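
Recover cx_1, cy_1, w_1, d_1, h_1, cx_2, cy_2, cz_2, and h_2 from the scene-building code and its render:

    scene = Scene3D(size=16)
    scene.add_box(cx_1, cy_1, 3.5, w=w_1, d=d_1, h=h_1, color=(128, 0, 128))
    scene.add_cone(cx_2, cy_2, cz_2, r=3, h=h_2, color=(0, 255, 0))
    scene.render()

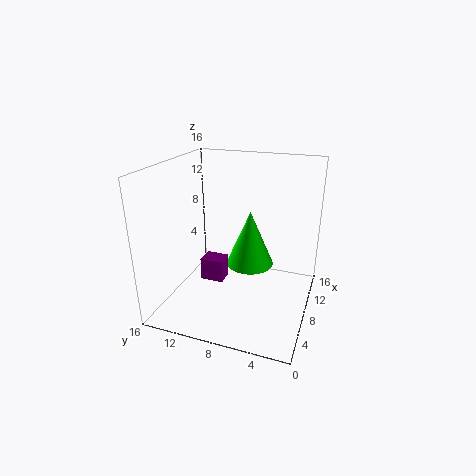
cx_1 = 5.5
cy_1 = 9
w_1 = 2
d_1 = 2.5
h_1 = 2.5
cx_2 = 12.5
cy_2 = 8
cz_2 = 2.5
h_2 = 7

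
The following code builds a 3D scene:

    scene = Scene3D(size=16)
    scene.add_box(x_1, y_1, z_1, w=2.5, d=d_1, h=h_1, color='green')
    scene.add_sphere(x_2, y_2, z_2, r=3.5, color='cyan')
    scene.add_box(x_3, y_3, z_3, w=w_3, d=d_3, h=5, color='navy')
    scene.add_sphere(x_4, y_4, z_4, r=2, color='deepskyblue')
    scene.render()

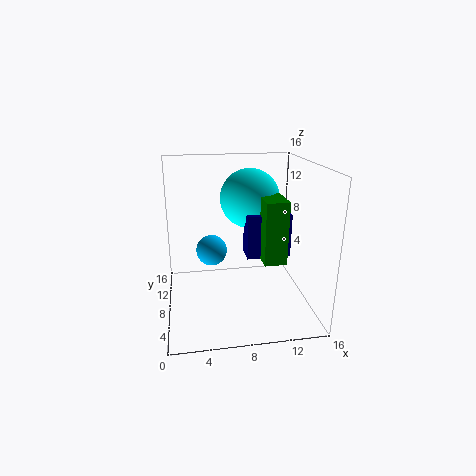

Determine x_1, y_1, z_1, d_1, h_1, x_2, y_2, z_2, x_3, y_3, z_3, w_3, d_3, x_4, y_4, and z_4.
x_1 = 10.5, y_1 = 5.5, z_1 = 5.5, d_1 = 4, h_1 = 7, x_2 = 10, y_2 = 11.5, z_2 = 11.5, x_3 = 9, y_3 = 7.5, z_3 = 5.5, w_3 = 5, d_3 = 2.5, x_4 = 5.5, y_4 = 14, z_4 = 4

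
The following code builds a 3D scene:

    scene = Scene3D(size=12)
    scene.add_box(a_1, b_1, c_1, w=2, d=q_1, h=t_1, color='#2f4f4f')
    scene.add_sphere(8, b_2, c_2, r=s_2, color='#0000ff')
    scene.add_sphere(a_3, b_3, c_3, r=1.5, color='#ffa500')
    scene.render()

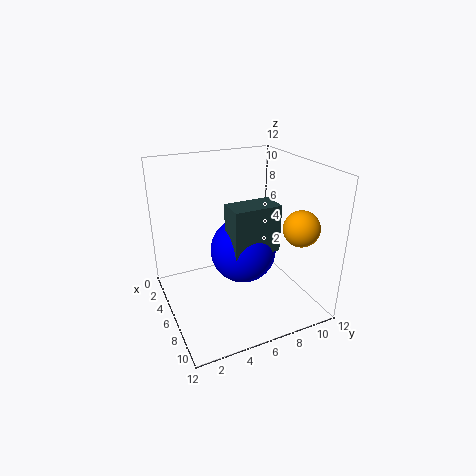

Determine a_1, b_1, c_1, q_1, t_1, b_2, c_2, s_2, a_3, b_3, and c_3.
a_1 = 8
b_1 = 4
c_1 = 6.5
q_1 = 3.5
t_1 = 3.5
b_2 = 5.5
c_2 = 6
s_2 = 2.5
a_3 = 8.5
b_3 = 10.5
c_3 = 7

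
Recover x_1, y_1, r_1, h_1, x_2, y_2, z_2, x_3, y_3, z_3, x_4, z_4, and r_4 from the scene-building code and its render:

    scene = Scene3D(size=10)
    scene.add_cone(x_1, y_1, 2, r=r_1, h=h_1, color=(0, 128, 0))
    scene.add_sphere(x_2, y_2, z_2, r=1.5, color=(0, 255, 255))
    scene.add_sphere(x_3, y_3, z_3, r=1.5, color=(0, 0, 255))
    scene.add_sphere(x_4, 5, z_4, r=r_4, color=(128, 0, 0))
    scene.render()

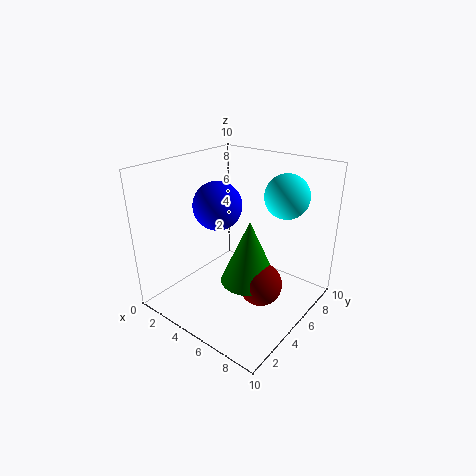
x_1 = 6, y_1 = 5, r_1 = 2, h_1 = 4.5, x_2 = 7.5, y_2 = 7, z_2 = 8, x_3 = 5, y_3 = 3, z_3 = 8, x_4 = 7, z_4 = 2, r_4 = 1.5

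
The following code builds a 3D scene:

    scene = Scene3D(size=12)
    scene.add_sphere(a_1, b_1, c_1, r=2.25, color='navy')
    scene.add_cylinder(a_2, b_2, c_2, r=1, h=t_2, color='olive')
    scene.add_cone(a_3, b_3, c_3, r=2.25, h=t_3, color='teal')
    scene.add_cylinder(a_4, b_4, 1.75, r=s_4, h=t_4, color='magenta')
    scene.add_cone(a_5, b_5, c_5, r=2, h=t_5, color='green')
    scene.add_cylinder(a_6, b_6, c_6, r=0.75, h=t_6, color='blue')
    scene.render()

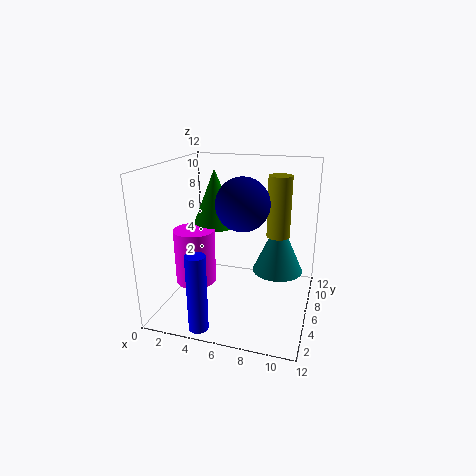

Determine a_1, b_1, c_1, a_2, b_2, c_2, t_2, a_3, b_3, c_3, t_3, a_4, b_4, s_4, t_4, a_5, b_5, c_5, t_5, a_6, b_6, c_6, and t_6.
a_1 = 6.25
b_1 = 6.5
c_1 = 8.75
a_2 = 9
b_2 = 8
c_2 = 5.75
t_2 = 5.25
a_3 = 9
b_3 = 8.5
c_3 = 2.25
t_3 = 5
a_4 = 2.25
b_4 = 5.5
s_4 = 1.75
t_4 = 4.75
a_5 = 3.25
b_5 = 8
c_5 = 6.25
t_5 = 5
a_6 = 4.5
b_6 = 0.75
c_6 = 0.5
t_6 = 6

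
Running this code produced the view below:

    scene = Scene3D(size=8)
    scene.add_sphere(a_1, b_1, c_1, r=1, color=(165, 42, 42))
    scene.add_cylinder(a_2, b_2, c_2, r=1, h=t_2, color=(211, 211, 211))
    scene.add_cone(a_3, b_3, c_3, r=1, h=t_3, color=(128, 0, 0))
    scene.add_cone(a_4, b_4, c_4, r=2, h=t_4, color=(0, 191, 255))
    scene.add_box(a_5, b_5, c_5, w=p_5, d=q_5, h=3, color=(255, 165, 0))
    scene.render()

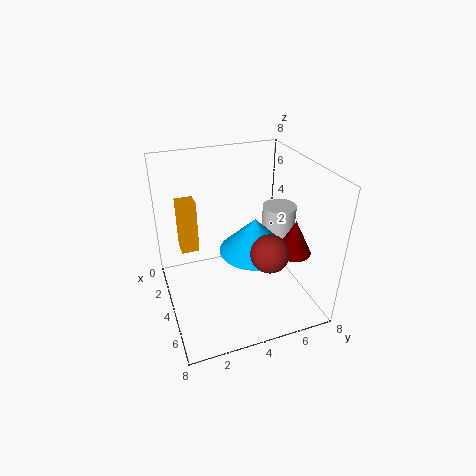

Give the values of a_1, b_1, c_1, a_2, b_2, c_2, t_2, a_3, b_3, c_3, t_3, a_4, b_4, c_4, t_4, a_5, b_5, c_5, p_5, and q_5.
a_1 = 6; b_1 = 5; c_1 = 4; a_2 = 3; b_2 = 7; c_2 = 3; t_2 = 2; a_3 = 5; b_3 = 7; c_3 = 3; t_3 = 2; a_4 = 4; b_4 = 5; c_4 = 3; t_4 = 2; a_5 = 2; b_5 = 1; c_5 = 3; p_5 = 1; q_5 = 1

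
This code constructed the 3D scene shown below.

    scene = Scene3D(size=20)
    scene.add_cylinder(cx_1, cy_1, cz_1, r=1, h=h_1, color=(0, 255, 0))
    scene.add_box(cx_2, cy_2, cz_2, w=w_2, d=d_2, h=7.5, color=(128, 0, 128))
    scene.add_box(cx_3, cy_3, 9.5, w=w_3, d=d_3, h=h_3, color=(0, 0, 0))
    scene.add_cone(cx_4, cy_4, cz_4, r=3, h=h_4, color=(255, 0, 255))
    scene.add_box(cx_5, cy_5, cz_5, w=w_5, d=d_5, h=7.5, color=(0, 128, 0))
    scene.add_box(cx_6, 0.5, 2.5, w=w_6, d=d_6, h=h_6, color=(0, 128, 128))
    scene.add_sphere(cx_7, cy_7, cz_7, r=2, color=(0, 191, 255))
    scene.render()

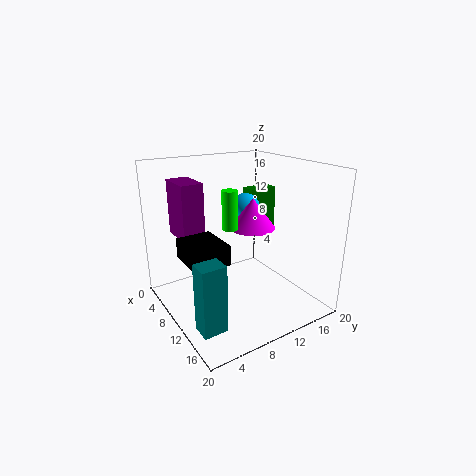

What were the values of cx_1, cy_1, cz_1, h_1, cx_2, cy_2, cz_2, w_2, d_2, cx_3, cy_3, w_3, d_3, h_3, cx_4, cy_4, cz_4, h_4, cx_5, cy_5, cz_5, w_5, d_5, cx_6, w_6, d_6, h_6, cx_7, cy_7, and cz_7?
cx_1 = 12
cy_1 = 7.5
cz_1 = 12.5
h_1 = 5
cx_2 = 4
cy_2 = 2.5
cz_2 = 10.5
w_2 = 5
d_2 = 3
cx_3 = 10
cy_3 = 1
w_3 = 5.5
d_3 = 4.5
h_3 = 2.5
cx_4 = 12
cy_4 = 11
cz_4 = 12
h_4 = 4
cx_5 = 3
cy_5 = 15.5
cz_5 = 7.5
w_5 = 2.5
d_5 = 4.5
cx_6 = 15.5
w_6 = 2.5
d_6 = 3
h_6 = 8.5
cx_7 = 9.5
cy_7 = 11.5
cz_7 = 14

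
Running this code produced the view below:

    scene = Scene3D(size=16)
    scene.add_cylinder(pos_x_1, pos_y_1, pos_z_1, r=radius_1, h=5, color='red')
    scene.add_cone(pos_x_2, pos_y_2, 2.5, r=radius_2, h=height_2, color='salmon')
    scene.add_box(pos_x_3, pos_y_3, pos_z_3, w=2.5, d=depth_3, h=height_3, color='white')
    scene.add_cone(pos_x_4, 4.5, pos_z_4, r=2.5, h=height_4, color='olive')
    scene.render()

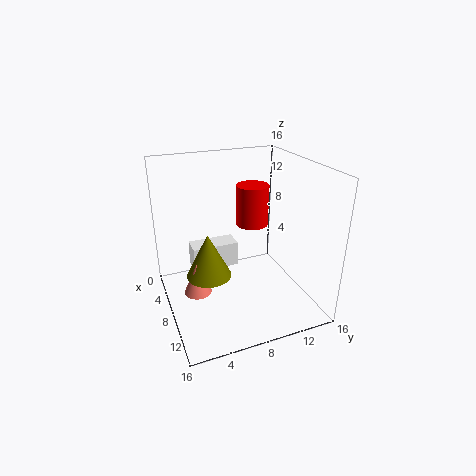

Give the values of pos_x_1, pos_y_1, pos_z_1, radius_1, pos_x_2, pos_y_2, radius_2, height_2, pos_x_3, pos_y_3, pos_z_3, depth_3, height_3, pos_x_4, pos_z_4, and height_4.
pos_x_1 = 4, pos_y_1 = 11.5, pos_z_1 = 7.5, radius_1 = 2, pos_x_2 = 8.5, pos_y_2 = 3, radius_2 = 1.5, height_2 = 3.5, pos_x_3 = 3, pos_y_3 = 3.5, pos_z_3 = 3, depth_3 = 5.5, height_3 = 3, pos_x_4 = 8, pos_z_4 = 4, height_4 = 5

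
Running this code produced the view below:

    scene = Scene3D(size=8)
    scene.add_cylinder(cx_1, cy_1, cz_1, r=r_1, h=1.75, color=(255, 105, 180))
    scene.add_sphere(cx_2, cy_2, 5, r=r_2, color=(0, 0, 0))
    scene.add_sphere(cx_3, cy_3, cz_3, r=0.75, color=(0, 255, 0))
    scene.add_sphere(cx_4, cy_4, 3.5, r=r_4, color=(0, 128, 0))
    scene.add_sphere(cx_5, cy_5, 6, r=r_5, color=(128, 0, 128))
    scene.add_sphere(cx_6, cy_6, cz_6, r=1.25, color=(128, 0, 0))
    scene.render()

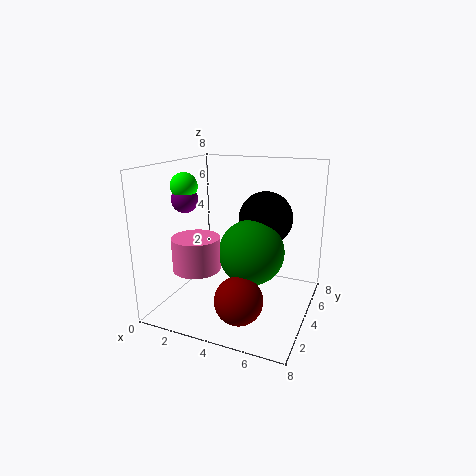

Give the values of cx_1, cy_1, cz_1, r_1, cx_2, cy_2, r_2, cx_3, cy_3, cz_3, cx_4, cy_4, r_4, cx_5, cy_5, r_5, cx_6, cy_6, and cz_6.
cx_1 = 2.5, cy_1 = 2, cz_1 = 2.75, r_1 = 1.25, cx_2 = 5.25, cy_2 = 5, r_2 = 1.5, cx_3 = 1, cy_3 = 3.5, cz_3 = 6.75, cx_4 = 5, cy_4 = 3.5, r_4 = 1.75, cx_5 = 1, cy_5 = 3.5, r_5 = 0.75, cx_6 = 5, cy_6 = 1.75, cz_6 = 1.5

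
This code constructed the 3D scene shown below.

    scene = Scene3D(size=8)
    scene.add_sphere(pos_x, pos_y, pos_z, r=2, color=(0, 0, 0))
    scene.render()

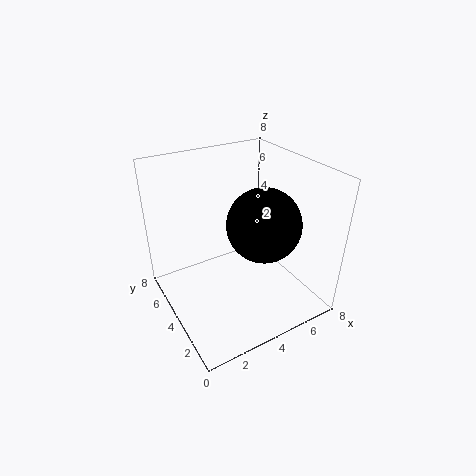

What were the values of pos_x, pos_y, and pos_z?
pos_x = 5, pos_y = 3, pos_z = 5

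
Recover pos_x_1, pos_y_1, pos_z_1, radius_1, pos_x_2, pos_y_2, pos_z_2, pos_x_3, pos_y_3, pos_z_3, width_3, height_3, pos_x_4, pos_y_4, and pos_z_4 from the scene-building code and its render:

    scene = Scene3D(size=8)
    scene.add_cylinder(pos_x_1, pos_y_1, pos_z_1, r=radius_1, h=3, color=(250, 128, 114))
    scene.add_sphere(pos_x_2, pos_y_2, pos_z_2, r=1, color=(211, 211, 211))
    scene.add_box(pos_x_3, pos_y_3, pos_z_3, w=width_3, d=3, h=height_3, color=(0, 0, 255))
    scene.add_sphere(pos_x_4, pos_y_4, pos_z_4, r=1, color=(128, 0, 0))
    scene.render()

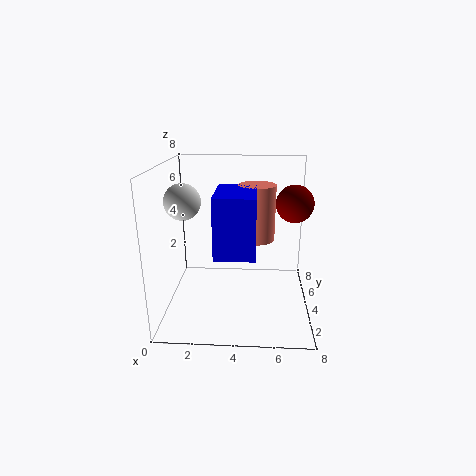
pos_x_1 = 5; pos_y_1 = 4; pos_z_1 = 4; radius_1 = 1; pos_x_2 = 1; pos_y_2 = 4; pos_z_2 = 6; pos_x_3 = 3; pos_y_3 = 1; pos_z_3 = 4; width_3 = 2; height_3 = 3; pos_x_4 = 7; pos_y_4 = 4; pos_z_4 = 6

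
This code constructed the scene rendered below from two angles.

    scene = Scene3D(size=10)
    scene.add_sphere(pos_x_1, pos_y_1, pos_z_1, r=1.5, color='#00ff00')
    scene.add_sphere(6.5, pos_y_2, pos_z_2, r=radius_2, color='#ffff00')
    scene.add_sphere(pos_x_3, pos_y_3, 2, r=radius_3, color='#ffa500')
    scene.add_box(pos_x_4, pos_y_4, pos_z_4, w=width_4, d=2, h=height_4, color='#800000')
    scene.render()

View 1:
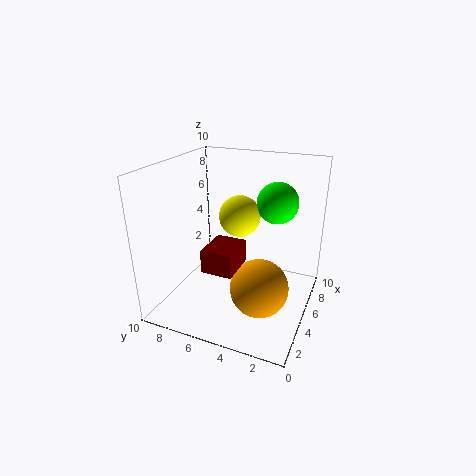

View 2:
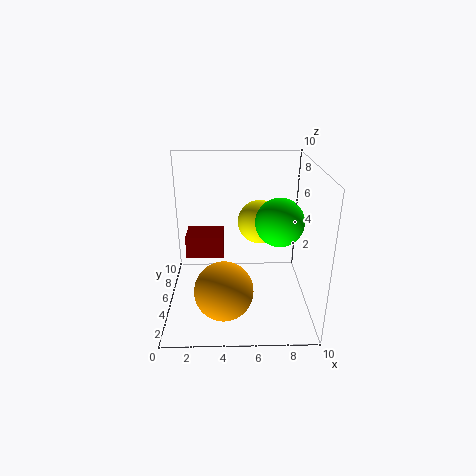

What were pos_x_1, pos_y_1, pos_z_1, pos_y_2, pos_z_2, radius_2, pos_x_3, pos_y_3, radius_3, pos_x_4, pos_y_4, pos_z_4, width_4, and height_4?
pos_x_1 = 7.5
pos_y_1 = 3
pos_z_1 = 7
pos_y_2 = 5.5
pos_z_2 = 6
radius_2 = 1.5
pos_x_3 = 4
pos_y_3 = 3
radius_3 = 2
pos_x_4 = 1.5
pos_y_4 = 4
pos_z_4 = 4
width_4 = 2.5
height_4 = 1.5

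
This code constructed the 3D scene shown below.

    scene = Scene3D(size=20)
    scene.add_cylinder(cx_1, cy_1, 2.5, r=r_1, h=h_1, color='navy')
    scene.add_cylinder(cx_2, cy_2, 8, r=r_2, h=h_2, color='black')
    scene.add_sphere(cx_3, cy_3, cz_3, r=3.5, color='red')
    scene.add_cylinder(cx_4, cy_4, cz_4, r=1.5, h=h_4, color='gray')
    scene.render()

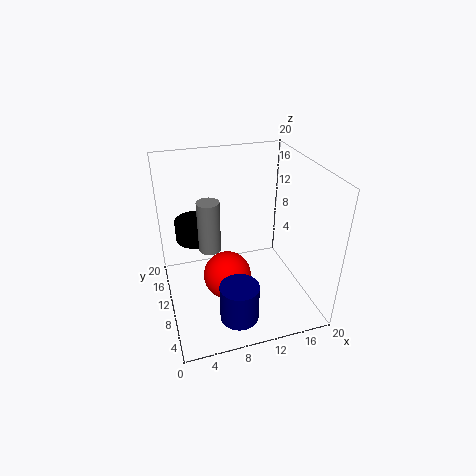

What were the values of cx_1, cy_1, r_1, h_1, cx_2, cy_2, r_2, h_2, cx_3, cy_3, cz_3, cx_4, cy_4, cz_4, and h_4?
cx_1 = 8, cy_1 = 3, r_1 = 2.5, h_1 = 5, cx_2 = 5, cy_2 = 15, r_2 = 3, h_2 = 3, cx_3 = 8.5, cy_3 = 10.5, cz_3 = 3.5, cx_4 = 6, cy_4 = 10, cz_4 = 9, h_4 = 7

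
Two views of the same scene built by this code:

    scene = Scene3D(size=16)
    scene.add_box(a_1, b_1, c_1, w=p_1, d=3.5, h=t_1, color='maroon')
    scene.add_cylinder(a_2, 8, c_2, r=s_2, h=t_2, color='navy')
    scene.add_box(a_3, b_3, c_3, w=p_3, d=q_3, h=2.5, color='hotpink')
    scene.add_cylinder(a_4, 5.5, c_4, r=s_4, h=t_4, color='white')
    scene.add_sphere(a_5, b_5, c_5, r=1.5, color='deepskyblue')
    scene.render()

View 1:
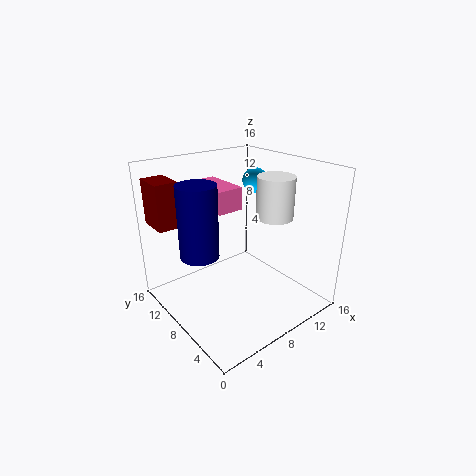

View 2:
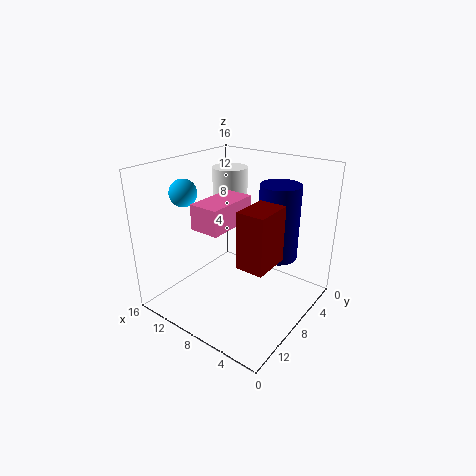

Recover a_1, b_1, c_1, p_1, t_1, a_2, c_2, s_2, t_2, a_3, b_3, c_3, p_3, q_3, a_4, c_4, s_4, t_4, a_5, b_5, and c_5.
a_1 = 0.5, b_1 = 11.5, c_1 = 9.5, p_1 = 2.5, t_1 = 5, a_2 = 3, c_2 = 7.5, s_2 = 2, t_2 = 7.5, a_3 = 6, b_3 = 8.5, c_3 = 11, p_3 = 3, q_3 = 5.5, a_4 = 11, c_4 = 10.5, s_4 = 2, t_4 = 4.5, a_5 = 13, b_5 = 11, c_5 = 13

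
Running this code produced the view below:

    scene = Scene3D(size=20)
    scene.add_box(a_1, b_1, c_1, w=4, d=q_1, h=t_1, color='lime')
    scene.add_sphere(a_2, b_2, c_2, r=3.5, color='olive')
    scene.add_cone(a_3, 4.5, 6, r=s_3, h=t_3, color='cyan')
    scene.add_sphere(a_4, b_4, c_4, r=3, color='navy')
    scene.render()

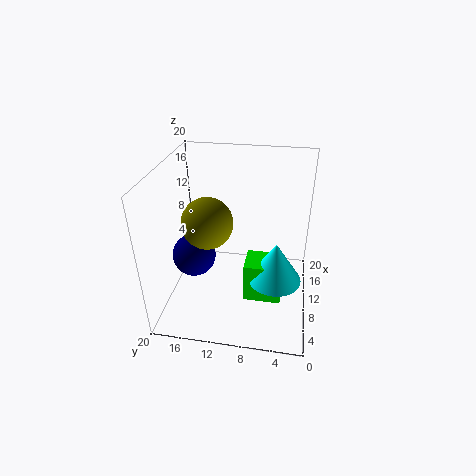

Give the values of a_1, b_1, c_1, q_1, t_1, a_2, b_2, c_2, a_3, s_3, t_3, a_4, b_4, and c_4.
a_1 = 5.5; b_1 = 3.5; c_1 = 3; q_1 = 5; t_1 = 5.5; a_2 = 9; b_2 = 14; c_2 = 12.5; a_3 = 7; s_3 = 3.5; t_3 = 5.5; a_4 = 8.5; b_4 = 16; c_4 = 7.5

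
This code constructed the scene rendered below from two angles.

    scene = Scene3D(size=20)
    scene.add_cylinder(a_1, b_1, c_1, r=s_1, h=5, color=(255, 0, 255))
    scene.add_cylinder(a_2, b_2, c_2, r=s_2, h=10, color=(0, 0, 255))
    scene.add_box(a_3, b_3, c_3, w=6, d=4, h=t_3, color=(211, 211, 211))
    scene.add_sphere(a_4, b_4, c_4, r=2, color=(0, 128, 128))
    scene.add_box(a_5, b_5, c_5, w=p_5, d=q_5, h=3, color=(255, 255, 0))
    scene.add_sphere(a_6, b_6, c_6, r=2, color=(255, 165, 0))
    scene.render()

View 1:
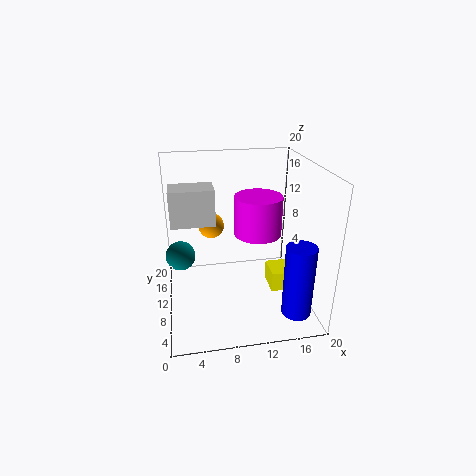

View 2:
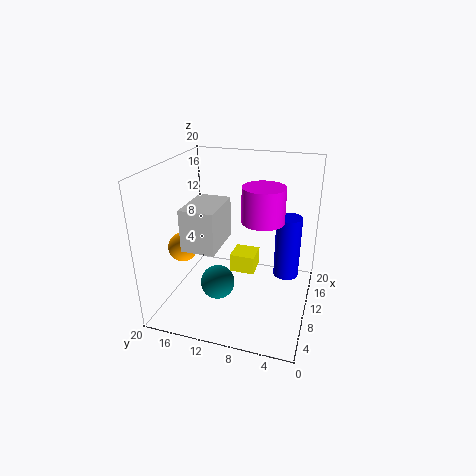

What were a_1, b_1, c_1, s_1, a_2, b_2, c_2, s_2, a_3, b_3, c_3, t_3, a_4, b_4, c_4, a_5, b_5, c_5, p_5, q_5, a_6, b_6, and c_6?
a_1 = 12, b_1 = 7, c_1 = 12, s_1 = 3, a_2 = 17, b_2 = 4, c_2 = 1, s_2 = 2, a_3 = 1, b_3 = 10, c_3 = 12, t_3 = 5, a_4 = 2, b_4 = 10, c_4 = 8, a_5 = 15, b_5 = 9, c_5 = 1, p_5 = 4, q_5 = 4, a_6 = 7, b_6 = 17, c_6 = 9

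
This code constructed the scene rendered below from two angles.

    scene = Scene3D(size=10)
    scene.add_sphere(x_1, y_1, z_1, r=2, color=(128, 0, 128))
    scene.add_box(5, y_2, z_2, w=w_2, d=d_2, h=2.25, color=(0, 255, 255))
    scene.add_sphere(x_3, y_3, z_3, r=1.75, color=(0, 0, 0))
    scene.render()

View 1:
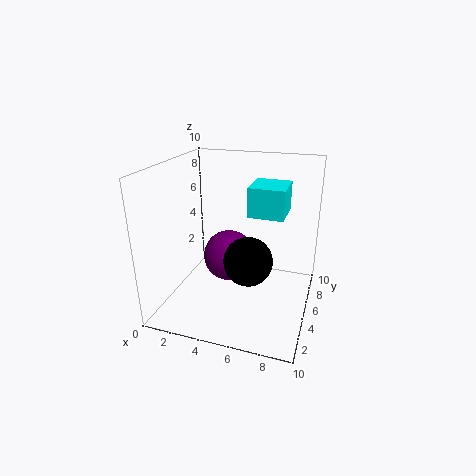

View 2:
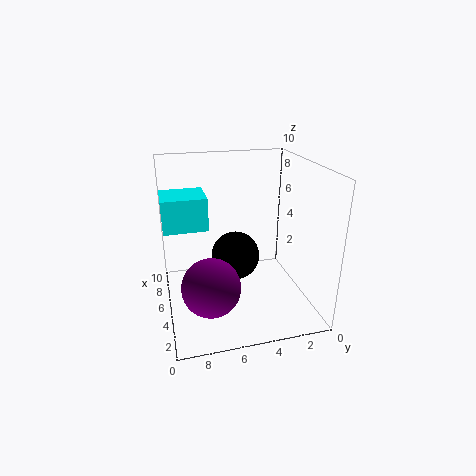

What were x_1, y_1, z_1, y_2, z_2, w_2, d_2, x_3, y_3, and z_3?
x_1 = 3.5, y_1 = 7.25, z_1 = 2.25, y_2 = 7, z_2 = 5.75, w_2 = 2.75, d_2 = 3, x_3 = 5.75, y_3 = 5, z_3 = 3.25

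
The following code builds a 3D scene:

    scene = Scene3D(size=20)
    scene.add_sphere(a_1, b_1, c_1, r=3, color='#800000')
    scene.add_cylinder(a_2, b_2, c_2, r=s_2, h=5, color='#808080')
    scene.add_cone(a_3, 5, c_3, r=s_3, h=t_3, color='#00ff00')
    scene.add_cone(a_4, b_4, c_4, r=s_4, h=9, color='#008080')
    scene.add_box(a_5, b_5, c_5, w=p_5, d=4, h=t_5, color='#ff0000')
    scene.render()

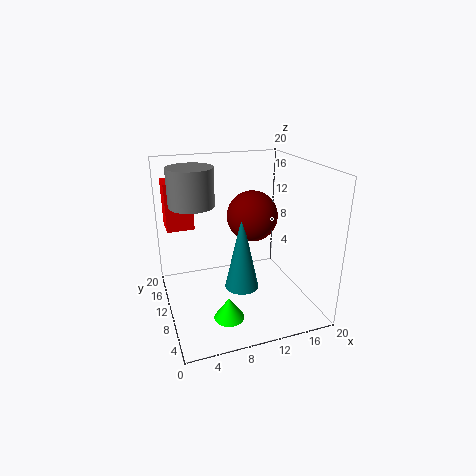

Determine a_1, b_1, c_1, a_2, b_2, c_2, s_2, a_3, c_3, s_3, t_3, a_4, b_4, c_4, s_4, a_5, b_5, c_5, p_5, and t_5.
a_1 = 10; b_1 = 5; c_1 = 15; a_2 = 4; b_2 = 11; c_2 = 15; s_2 = 3; a_3 = 7; c_3 = 1; s_3 = 2; t_3 = 3; a_4 = 8; b_4 = 3; c_4 = 7; s_4 = 2; a_5 = 1; b_5 = 15; c_5 = 10; p_5 = 4; t_5 = 7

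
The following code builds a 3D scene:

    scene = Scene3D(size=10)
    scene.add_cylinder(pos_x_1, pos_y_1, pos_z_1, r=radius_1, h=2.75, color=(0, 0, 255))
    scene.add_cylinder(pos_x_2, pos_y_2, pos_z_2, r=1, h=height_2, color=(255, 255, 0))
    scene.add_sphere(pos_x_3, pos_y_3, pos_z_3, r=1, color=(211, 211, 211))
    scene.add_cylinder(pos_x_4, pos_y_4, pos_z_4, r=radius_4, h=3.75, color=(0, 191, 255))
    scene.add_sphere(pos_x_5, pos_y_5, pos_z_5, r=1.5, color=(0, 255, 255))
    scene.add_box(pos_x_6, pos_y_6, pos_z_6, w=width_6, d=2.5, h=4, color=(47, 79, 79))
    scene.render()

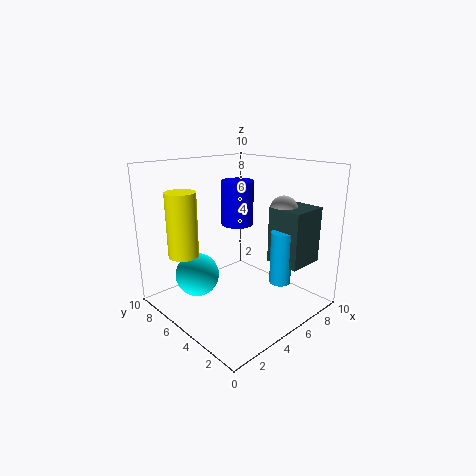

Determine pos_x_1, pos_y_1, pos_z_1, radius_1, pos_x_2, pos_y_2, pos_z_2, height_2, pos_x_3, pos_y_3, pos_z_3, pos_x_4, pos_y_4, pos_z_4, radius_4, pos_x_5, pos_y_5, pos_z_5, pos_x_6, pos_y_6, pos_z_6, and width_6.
pos_x_1 = 4, pos_y_1 = 4, pos_z_1 = 6.5, radius_1 = 1, pos_x_2 = 1.5, pos_y_2 = 6.5, pos_z_2 = 4.25, height_2 = 4.25, pos_x_3 = 8, pos_y_3 = 3.5, pos_z_3 = 6.75, pos_x_4 = 7, pos_y_4 = 2.75, pos_z_4 = 1.75, radius_4 = 0.75, pos_x_5 = 2.5, pos_y_5 = 6.5, pos_z_5 = 2.5, pos_x_6 = 7, pos_y_6 = 1.5, pos_z_6 = 3, width_6 = 2.75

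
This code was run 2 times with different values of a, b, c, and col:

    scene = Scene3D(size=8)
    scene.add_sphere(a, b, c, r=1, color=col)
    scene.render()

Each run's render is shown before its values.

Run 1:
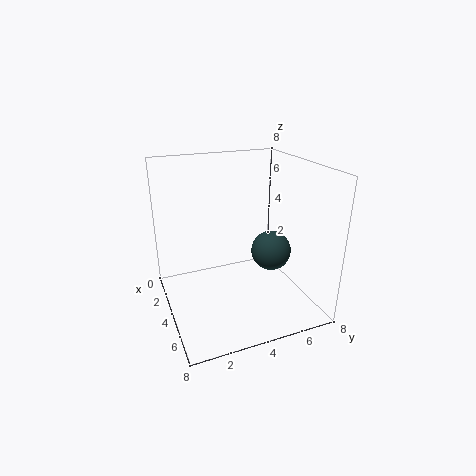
a = 6
b = 5
c = 4
col = 'darkslategray'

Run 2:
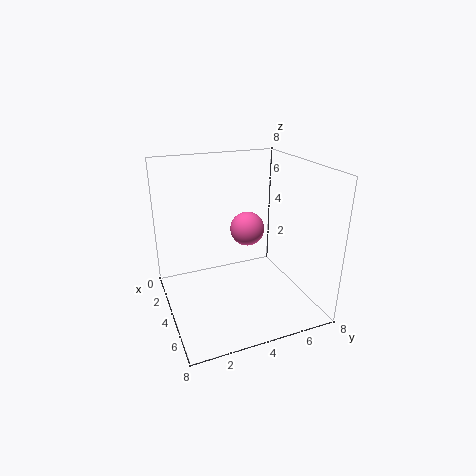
a = 3
b = 5
c = 4
col = 'hotpink'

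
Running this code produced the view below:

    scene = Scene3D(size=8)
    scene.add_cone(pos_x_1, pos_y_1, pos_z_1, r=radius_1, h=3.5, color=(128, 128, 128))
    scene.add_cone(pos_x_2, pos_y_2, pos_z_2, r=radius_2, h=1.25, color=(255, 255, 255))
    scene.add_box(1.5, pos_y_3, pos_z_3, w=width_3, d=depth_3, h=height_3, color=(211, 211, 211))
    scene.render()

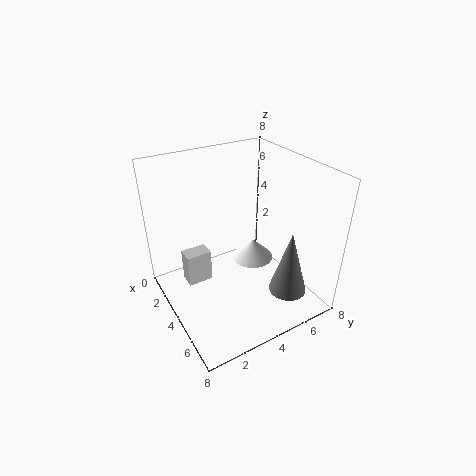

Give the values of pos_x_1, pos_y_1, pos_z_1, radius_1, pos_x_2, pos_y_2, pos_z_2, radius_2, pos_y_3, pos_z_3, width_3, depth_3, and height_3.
pos_x_1 = 6.75; pos_y_1 = 5.5; pos_z_1 = 1.75; radius_1 = 1; pos_x_2 = 3.25; pos_y_2 = 5.5; pos_z_2 = 1.75; radius_2 = 1.25; pos_y_3 = 1.5; pos_z_3 = 0.5; width_3 = 1; depth_3 = 1.5; height_3 = 2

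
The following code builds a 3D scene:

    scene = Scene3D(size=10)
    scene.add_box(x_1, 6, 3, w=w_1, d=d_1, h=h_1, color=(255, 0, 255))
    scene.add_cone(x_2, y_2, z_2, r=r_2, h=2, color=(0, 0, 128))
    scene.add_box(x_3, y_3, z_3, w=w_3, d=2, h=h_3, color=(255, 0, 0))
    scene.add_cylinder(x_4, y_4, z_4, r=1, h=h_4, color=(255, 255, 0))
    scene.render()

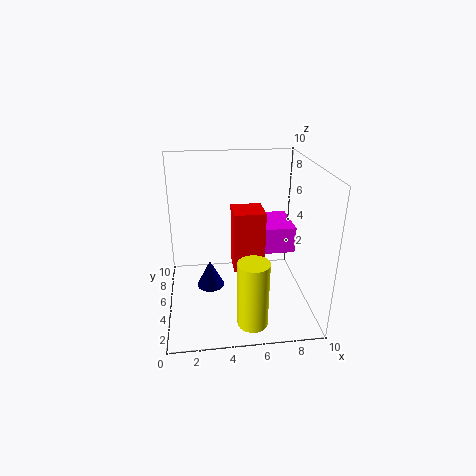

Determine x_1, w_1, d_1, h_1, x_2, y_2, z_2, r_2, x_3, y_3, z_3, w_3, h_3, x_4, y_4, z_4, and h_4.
x_1 = 6; w_1 = 3.5; d_1 = 3.5; h_1 = 2; x_2 = 3; y_2 = 5.5; z_2 = 1; r_2 = 1; x_3 = 4.5; y_3 = 3; z_3 = 3.5; w_3 = 2; h_3 = 4; x_4 = 5.5; y_4 = 1.5; z_4 = 0.5; h_4 = 4.5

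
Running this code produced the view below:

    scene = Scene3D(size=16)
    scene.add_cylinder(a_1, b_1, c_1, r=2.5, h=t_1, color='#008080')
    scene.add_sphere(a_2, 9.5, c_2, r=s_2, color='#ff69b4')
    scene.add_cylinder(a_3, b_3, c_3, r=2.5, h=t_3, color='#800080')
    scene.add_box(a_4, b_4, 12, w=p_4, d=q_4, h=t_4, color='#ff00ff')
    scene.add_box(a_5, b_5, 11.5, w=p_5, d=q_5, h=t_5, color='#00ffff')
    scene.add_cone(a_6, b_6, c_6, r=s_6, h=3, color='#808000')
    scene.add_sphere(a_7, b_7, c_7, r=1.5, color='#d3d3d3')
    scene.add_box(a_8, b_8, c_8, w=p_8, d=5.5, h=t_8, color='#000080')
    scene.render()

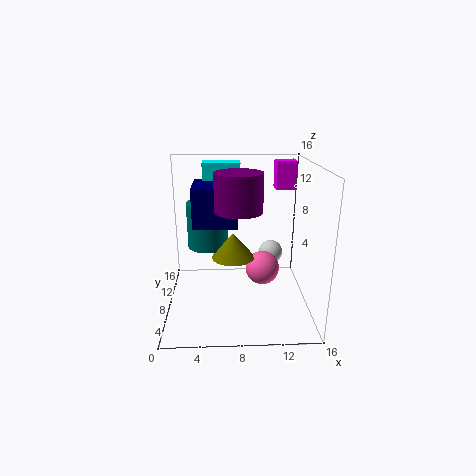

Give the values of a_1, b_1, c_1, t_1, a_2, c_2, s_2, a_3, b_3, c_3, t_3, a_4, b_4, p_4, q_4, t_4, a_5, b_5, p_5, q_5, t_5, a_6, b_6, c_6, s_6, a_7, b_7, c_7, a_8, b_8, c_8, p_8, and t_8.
a_1 = 4.5; b_1 = 12; c_1 = 5.5; t_1 = 5.5; a_2 = 11; c_2 = 3.5; s_2 = 2; a_3 = 8; b_3 = 6.5; c_3 = 11.5; t_3 = 4; a_4 = 13; b_4 = 13.5; p_4 = 2.5; q_4 = 2.5; t_4 = 3.5; a_5 = 4; b_5 = 12.5; p_5 = 4.5; q_5 = 2.5; t_5 = 4; a_6 = 7.5; b_6 = 9.5; c_6 = 5; s_6 = 2.5; a_7 = 12.5; b_7 = 13; c_7 = 4; a_8 = 3; b_8 = 8; c_8 = 9; p_8 = 5; t_8 = 4.5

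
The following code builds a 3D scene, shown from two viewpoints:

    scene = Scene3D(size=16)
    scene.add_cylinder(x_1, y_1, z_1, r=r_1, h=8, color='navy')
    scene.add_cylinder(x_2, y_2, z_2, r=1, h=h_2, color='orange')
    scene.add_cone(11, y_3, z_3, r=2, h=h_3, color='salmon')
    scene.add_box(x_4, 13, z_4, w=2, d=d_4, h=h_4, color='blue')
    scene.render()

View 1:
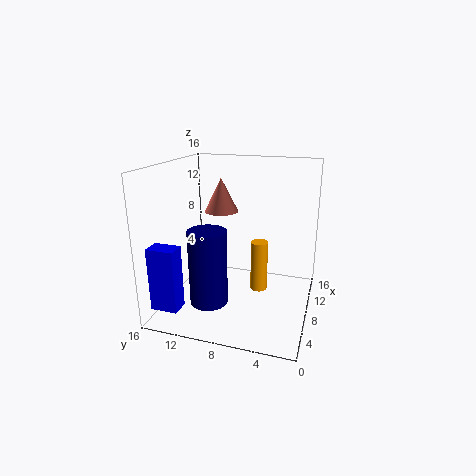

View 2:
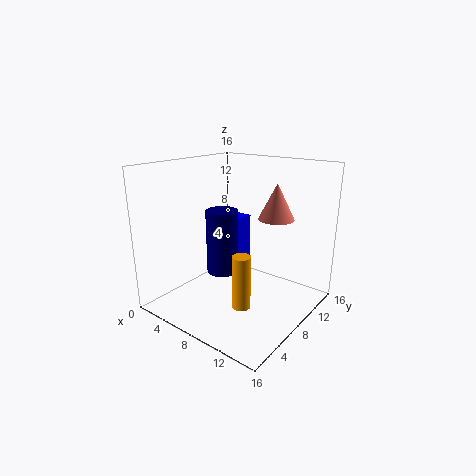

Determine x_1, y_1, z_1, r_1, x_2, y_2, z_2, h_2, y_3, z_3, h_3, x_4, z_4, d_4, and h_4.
x_1 = 4; y_1 = 10; z_1 = 2; r_1 = 2; x_2 = 10; y_2 = 6; z_2 = 1; h_2 = 6; y_3 = 11; z_3 = 10; h_3 = 4; x_4 = 2; z_4 = 1; d_4 = 3; h_4 = 7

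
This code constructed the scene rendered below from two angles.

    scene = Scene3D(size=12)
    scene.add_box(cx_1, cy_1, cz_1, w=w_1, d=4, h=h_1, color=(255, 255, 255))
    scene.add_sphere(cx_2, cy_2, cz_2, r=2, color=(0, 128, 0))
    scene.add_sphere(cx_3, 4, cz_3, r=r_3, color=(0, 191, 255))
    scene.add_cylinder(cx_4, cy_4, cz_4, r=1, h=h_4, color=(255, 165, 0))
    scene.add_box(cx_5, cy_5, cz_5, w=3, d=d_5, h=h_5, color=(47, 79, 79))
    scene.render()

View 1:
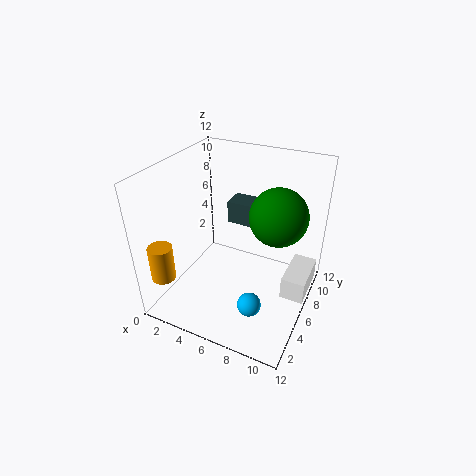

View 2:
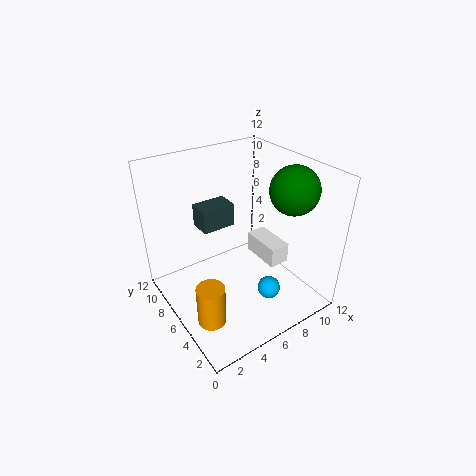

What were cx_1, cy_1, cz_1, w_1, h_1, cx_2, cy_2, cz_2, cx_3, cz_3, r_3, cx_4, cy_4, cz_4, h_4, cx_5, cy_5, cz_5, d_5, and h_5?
cx_1 = 10, cy_1 = 6, cz_1 = 1, w_1 = 2, h_1 = 2, cx_2 = 10, cy_2 = 4, cz_2 = 10, cx_3 = 8, cz_3 = 1, r_3 = 1, cx_4 = 1, cy_4 = 2, cz_4 = 3, h_4 = 3, cx_5 = 4, cy_5 = 8, cz_5 = 6, d_5 = 2, h_5 = 2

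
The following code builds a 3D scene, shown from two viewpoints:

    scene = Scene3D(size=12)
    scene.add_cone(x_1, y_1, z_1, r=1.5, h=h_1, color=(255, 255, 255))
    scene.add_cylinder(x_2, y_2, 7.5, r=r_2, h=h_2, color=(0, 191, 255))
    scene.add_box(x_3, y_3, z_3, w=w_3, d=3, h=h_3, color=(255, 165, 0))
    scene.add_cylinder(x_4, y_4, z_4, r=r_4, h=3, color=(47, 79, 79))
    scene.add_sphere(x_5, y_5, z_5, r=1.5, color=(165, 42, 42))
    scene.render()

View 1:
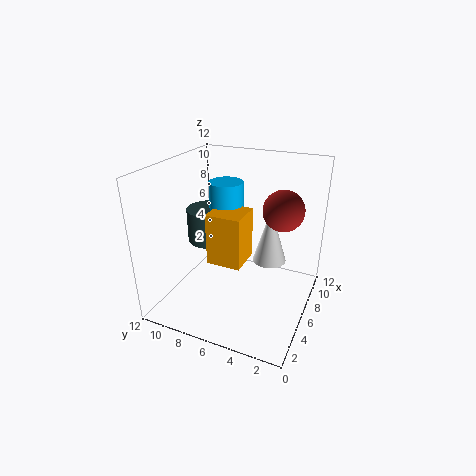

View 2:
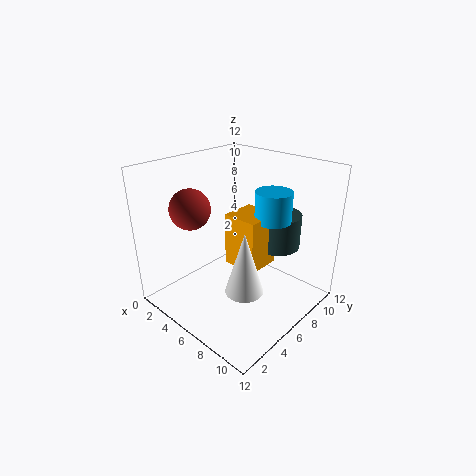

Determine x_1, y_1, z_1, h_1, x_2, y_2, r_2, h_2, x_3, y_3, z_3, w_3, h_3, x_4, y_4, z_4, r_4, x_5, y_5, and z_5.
x_1 = 8.5
y_1 = 4
z_1 = 3
h_1 = 5
x_2 = 8
y_2 = 8
r_2 = 1.5
h_2 = 2.5
x_3 = 5
y_3 = 5.5
z_3 = 3.5
w_3 = 3
h_3 = 4.5
x_4 = 7.5
y_4 = 9.5
z_4 = 4.5
r_4 = 2
x_5 = 5
y_5 = 2
z_5 = 9.5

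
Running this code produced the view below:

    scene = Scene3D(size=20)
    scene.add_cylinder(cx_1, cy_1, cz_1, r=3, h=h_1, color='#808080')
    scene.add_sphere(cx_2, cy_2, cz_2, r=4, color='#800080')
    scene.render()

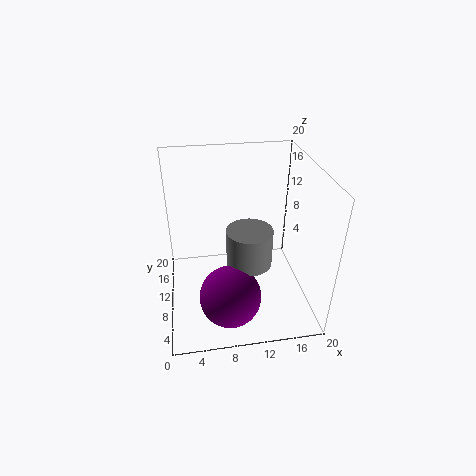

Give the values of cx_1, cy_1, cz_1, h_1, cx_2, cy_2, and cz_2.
cx_1 = 11
cy_1 = 7
cz_1 = 8
h_1 = 5
cx_2 = 8
cy_2 = 4
cz_2 = 5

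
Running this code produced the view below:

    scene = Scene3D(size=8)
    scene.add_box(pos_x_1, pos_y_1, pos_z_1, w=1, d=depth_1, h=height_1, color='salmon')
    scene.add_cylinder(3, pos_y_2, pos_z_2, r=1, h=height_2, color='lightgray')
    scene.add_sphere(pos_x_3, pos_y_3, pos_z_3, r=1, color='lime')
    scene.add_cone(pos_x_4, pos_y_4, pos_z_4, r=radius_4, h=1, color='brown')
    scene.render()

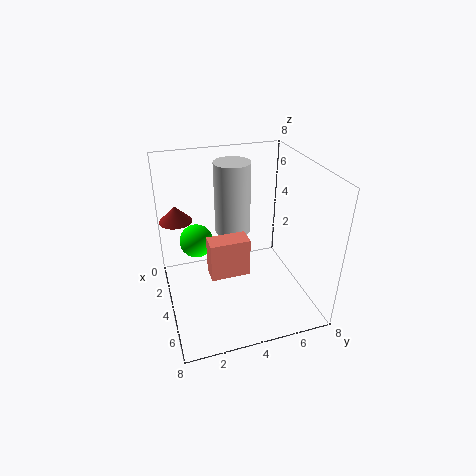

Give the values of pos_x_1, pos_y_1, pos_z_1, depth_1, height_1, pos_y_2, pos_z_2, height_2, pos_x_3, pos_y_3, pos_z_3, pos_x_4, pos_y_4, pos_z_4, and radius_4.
pos_x_1 = 5
pos_y_1 = 2
pos_z_1 = 3
depth_1 = 2
height_1 = 2
pos_y_2 = 4
pos_z_2 = 4
height_2 = 4
pos_x_3 = 2
pos_y_3 = 2
pos_z_3 = 3
pos_x_4 = 1
pos_y_4 = 1
pos_z_4 = 4
radius_4 = 1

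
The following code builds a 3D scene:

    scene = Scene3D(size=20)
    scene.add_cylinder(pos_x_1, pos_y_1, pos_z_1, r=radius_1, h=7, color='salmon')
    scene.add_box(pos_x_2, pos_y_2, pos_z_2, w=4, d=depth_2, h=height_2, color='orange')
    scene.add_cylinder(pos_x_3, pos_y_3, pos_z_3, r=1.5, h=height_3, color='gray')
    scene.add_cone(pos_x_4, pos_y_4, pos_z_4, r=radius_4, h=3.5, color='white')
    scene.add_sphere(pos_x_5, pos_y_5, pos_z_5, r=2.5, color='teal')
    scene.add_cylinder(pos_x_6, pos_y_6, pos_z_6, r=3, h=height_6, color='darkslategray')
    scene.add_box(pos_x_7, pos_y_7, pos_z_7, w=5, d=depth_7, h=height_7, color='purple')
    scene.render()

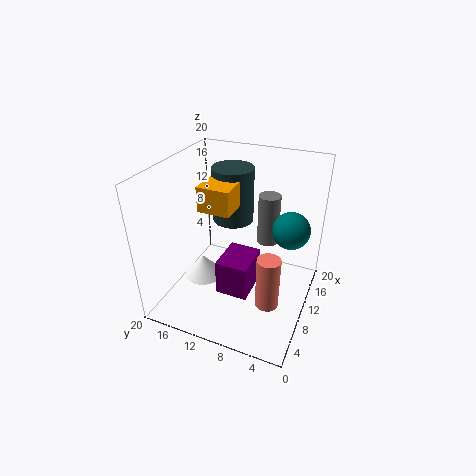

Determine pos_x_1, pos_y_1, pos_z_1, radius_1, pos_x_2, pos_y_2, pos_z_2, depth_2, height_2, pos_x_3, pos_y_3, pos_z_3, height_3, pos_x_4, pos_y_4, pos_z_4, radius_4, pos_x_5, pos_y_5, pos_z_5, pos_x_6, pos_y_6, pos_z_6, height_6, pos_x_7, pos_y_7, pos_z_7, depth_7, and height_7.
pos_x_1 = 5.5; pos_y_1 = 4; pos_z_1 = 4; radius_1 = 1.5; pos_x_2 = 8; pos_y_2 = 10.5; pos_z_2 = 14; depth_2 = 4.5; height_2 = 3.5; pos_x_3 = 12.5; pos_y_3 = 6.5; pos_z_3 = 9; height_3 = 7; pos_x_4 = 11; pos_y_4 = 16.5; pos_z_4 = 1; radius_4 = 3; pos_x_5 = 11.5; pos_y_5 = 3; pos_z_5 = 12; pos_x_6 = 14; pos_y_6 = 12.5; pos_z_6 = 10.5; height_6 = 8; pos_x_7 = 3; pos_y_7 = 6; pos_z_7 = 6; depth_7 = 4; height_7 = 4.5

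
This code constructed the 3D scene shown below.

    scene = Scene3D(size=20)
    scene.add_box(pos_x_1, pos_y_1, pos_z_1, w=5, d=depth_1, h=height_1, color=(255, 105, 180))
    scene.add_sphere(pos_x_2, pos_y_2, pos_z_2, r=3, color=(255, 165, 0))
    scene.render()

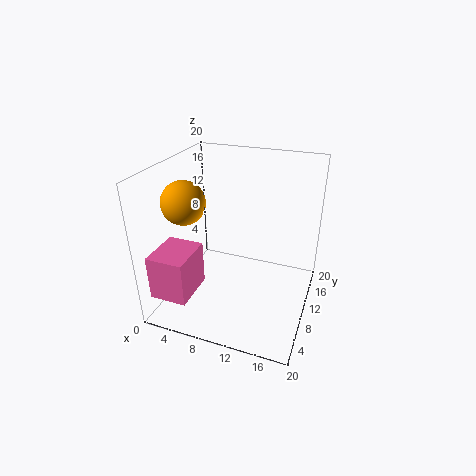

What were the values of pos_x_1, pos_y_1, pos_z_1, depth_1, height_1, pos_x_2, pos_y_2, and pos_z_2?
pos_x_1 = 1; pos_y_1 = 1; pos_z_1 = 4; depth_1 = 6; height_1 = 6; pos_x_2 = 3; pos_y_2 = 8; pos_z_2 = 15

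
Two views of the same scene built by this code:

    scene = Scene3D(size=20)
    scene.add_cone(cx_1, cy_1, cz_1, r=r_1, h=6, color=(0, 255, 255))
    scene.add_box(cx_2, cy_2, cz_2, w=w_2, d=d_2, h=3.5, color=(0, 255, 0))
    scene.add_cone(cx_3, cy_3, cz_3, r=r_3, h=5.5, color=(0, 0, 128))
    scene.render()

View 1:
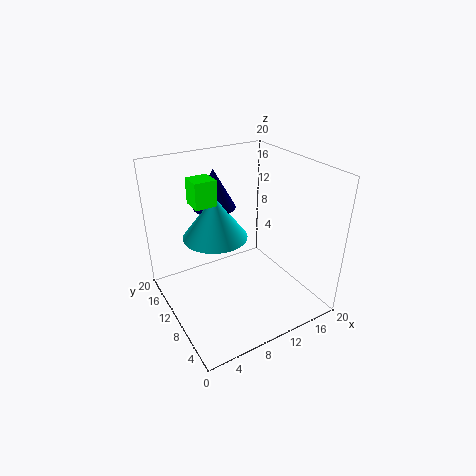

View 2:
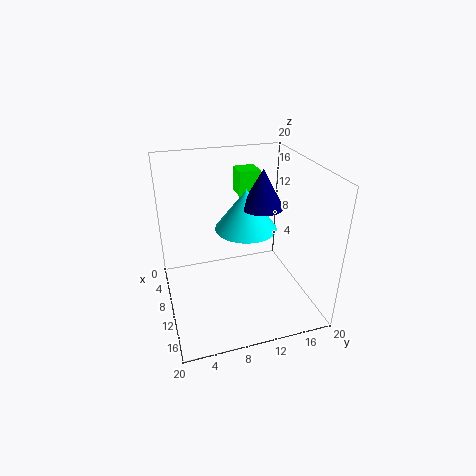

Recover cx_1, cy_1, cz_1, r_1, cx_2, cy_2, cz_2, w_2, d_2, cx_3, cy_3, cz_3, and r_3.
cx_1 = 7.5, cy_1 = 12, cz_1 = 10, r_1 = 4.5, cx_2 = 4.5, cy_2 = 11, cz_2 = 15, w_2 = 3, d_2 = 3, cx_3 = 8.5, cy_3 = 14, cz_3 = 13.5, r_3 = 3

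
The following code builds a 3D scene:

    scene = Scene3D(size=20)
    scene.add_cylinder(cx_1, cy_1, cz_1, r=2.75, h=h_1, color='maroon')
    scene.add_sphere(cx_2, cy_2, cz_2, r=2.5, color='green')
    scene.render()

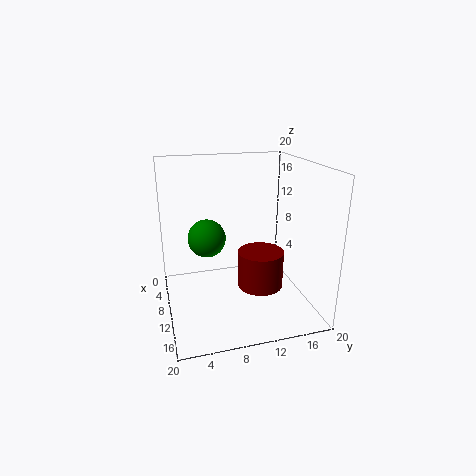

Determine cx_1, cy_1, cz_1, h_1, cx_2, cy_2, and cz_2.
cx_1 = 16.5, cy_1 = 11, cz_1 = 6.25, h_1 = 4.5, cx_2 = 10.75, cy_2 = 5.5, cz_2 = 10.75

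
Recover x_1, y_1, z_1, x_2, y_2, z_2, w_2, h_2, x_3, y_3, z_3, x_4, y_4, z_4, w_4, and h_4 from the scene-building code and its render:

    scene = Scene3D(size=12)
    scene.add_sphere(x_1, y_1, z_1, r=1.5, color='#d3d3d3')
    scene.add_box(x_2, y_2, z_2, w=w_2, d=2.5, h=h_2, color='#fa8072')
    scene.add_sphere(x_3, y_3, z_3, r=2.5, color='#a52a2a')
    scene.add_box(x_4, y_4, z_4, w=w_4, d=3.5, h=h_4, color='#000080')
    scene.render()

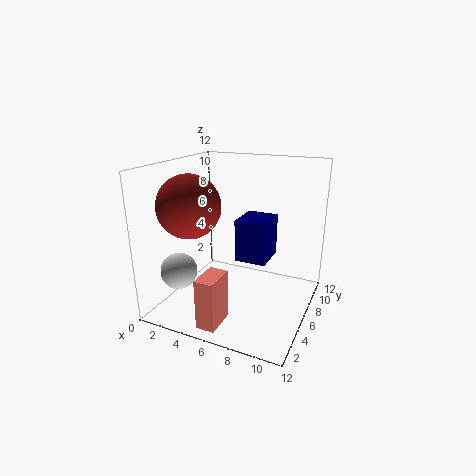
x_1 = 2; y_1 = 3; z_1 = 3.5; x_2 = 5; y_2 = 0.5; z_2 = 0.5; w_2 = 1.5; h_2 = 4; x_3 = 3; y_3 = 3.5; z_3 = 9; x_4 = 4.5; y_4 = 8.5; z_4 = 2.5; w_4 = 3; h_4 = 4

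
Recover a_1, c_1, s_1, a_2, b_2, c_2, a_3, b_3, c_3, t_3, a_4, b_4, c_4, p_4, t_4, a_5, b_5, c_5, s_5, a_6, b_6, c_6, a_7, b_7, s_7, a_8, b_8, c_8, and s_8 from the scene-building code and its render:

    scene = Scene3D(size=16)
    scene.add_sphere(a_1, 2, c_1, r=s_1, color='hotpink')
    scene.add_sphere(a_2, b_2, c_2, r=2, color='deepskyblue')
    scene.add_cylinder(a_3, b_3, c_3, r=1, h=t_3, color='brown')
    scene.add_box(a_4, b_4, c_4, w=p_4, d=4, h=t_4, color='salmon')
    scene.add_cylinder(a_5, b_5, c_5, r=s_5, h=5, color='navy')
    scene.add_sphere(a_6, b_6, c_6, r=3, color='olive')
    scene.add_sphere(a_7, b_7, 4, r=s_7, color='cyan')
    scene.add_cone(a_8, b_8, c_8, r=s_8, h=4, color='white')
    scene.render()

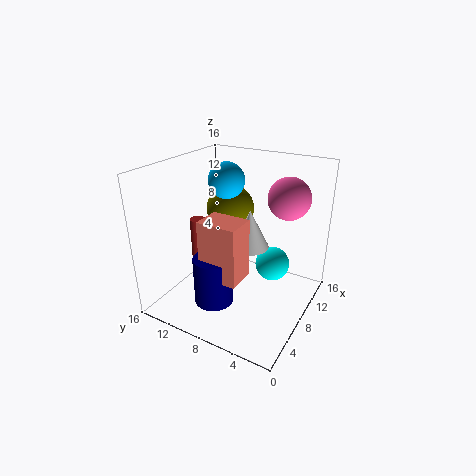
a_1 = 7
c_1 = 14
s_1 = 2
a_2 = 9
b_2 = 10
c_2 = 14
a_3 = 10
b_3 = 15
c_3 = 3
t_3 = 5
a_4 = 2
b_4 = 5
c_4 = 6
p_4 = 3
t_4 = 6
a_5 = 3
b_5 = 8
c_5 = 3
s_5 = 2
a_6 = 13
b_6 = 12
c_6 = 9
a_7 = 11
b_7 = 5
s_7 = 2
a_8 = 7
b_8 = 6
c_8 = 8
s_8 = 2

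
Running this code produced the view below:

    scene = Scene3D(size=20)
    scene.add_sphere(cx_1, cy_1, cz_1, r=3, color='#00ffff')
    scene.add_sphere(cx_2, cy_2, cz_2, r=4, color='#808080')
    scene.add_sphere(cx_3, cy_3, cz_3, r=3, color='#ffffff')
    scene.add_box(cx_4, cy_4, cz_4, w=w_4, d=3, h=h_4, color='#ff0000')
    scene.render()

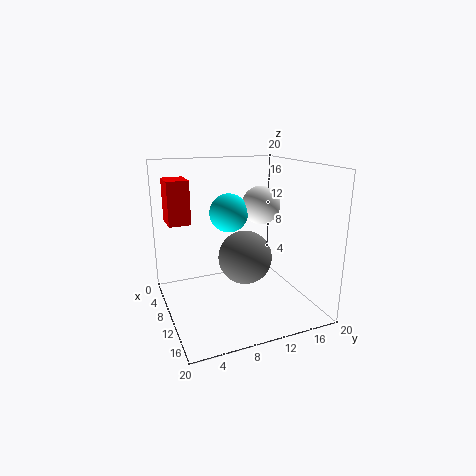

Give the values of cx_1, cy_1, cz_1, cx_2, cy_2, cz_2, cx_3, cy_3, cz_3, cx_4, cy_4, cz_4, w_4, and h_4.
cx_1 = 4
cy_1 = 11
cz_1 = 12
cx_2 = 8
cy_2 = 12
cz_2 = 6
cx_3 = 5
cy_3 = 16
cz_3 = 13
cx_4 = 4
cy_4 = 1
cz_4 = 12
w_4 = 4
h_4 = 6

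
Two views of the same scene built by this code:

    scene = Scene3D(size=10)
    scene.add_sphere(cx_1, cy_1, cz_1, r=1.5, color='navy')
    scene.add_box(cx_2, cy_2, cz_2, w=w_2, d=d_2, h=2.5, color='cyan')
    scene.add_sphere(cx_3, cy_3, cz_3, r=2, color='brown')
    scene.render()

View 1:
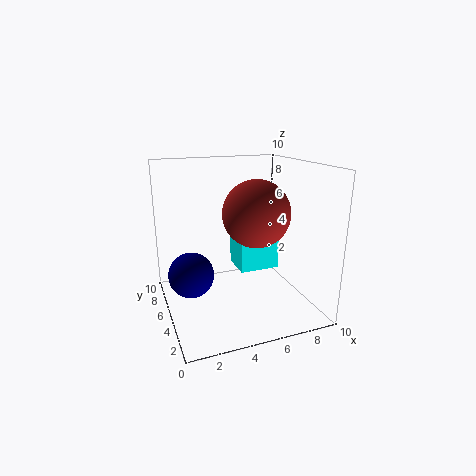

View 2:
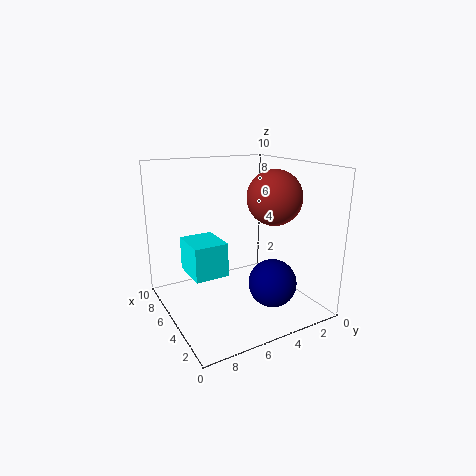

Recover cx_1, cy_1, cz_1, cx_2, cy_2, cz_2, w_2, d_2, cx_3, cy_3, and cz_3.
cx_1 = 1.5
cy_1 = 4.5
cz_1 = 3
cx_2 = 5.5
cy_2 = 5.5
cz_2 = 2
w_2 = 3
d_2 = 2.5
cx_3 = 5
cy_3 = 2
cz_3 = 7.5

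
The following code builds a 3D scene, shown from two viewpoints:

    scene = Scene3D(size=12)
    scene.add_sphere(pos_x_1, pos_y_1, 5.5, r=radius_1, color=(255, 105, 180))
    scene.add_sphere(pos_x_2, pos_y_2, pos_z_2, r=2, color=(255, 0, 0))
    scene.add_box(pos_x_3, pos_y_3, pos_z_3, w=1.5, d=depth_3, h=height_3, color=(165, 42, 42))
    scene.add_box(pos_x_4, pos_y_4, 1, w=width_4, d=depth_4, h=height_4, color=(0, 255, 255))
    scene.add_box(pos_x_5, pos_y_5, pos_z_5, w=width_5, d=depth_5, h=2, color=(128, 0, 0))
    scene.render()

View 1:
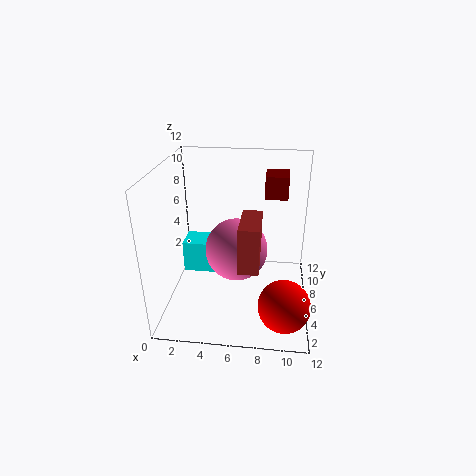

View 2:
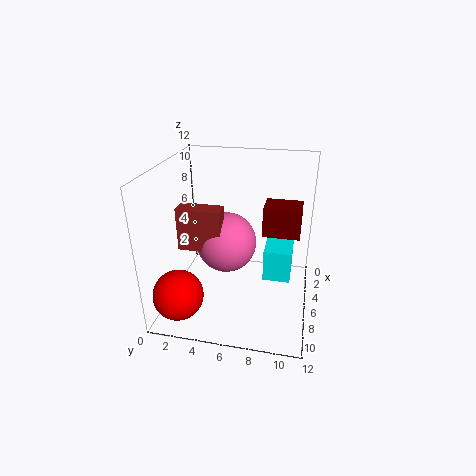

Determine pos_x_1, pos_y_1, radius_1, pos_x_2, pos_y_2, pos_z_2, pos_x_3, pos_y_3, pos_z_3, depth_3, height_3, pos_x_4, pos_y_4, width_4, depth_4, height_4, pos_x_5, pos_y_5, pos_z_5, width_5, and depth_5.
pos_x_1 = 6
pos_y_1 = 5
radius_1 = 2.5
pos_x_2 = 10
pos_y_2 = 2
pos_z_2 = 2.5
pos_x_3 = 6.5
pos_y_3 = 1.5
pos_z_3 = 5.5
depth_3 = 3.5
height_3 = 3.5
pos_x_4 = 0.5
pos_y_4 = 8
width_4 = 4
depth_4 = 2.5
height_4 = 3
pos_x_5 = 8
pos_y_5 = 8.5
pos_z_5 = 8.5
width_5 = 2
depth_5 = 2.5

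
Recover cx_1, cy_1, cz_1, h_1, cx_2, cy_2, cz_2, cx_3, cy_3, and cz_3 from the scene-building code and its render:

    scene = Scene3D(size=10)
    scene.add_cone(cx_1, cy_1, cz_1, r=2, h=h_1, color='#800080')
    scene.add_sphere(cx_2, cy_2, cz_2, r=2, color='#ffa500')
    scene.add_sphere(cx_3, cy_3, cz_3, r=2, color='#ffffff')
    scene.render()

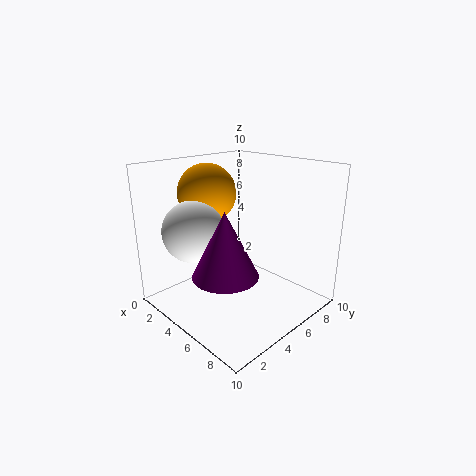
cx_1 = 7; cy_1 = 2; cz_1 = 4; h_1 = 4; cx_2 = 3; cy_2 = 4; cz_2 = 8; cx_3 = 4; cy_3 = 2; cz_3 = 6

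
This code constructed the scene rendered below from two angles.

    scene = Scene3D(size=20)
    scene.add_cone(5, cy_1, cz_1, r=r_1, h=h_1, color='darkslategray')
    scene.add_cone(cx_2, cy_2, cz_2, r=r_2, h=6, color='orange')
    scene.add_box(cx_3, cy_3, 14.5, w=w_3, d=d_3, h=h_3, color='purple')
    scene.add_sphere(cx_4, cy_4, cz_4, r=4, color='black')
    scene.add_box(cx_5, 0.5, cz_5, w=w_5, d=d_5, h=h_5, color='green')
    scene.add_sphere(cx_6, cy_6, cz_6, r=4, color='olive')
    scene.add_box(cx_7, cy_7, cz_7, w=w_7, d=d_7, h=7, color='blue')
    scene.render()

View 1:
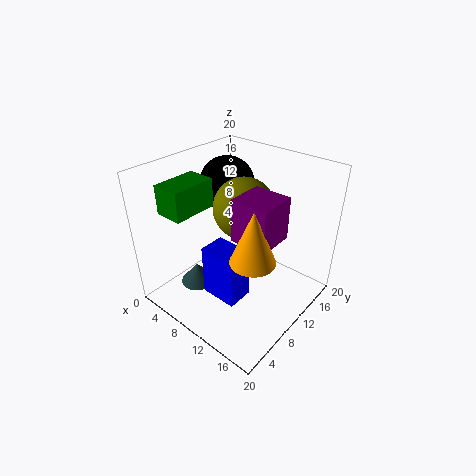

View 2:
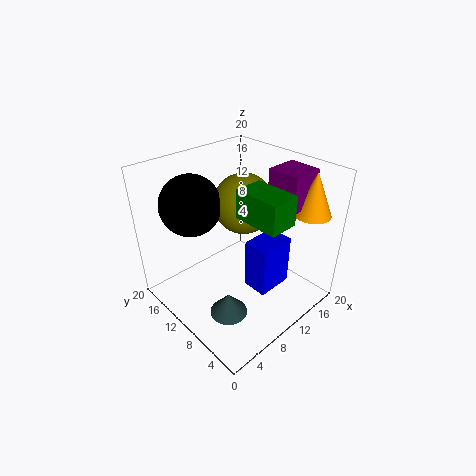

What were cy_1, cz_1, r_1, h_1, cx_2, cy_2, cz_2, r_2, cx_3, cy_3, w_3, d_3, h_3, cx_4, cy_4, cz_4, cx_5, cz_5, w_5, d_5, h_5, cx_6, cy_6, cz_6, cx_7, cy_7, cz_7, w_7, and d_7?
cy_1 = 6.5
cz_1 = 2
r_1 = 2.5
h_1 = 3
cx_2 = 17.5
cy_2 = 3.5
cz_2 = 13.5
r_2 = 2.5
cx_3 = 14
cy_3 = 4
w_3 = 4.5
d_3 = 4.5
h_3 = 5
cx_4 = 5
cy_4 = 13.5
cz_4 = 15.5
cx_5 = 6
cz_5 = 16.5
w_5 = 3.5
d_5 = 5.5
h_5 = 3.5
cx_6 = 11
cy_6 = 10
cz_6 = 15
cx_7 = 9
cy_7 = 4
cz_7 = 4
w_7 = 5
d_7 = 3.5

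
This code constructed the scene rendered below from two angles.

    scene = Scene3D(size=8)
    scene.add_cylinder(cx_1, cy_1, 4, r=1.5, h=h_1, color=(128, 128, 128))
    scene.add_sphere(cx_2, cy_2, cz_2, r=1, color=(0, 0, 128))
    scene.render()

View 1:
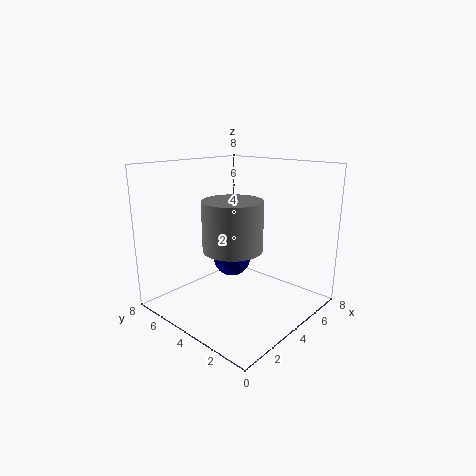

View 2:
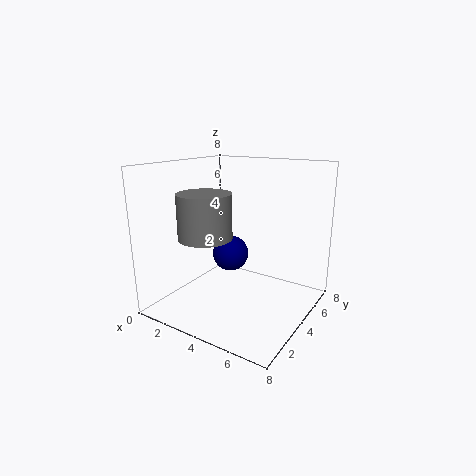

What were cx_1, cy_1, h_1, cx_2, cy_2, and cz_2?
cx_1 = 2.5, cy_1 = 3, h_1 = 2.5, cx_2 = 3.5, cy_2 = 4, cz_2 = 3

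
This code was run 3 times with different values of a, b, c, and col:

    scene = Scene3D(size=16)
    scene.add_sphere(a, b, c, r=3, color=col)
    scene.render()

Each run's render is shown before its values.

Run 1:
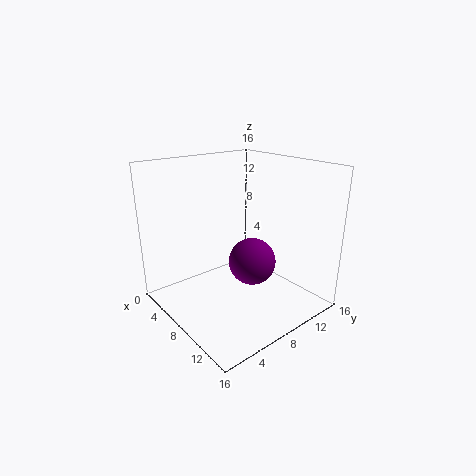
a = 6
b = 12
c = 3
col = 'purple'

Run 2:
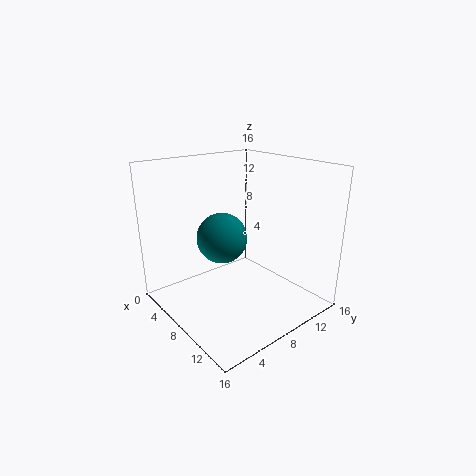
a = 5
b = 8
c = 7
col = 'teal'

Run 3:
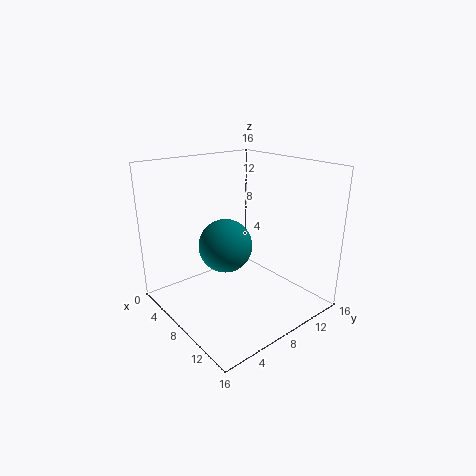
a = 7
b = 7
c = 7
col = 'teal'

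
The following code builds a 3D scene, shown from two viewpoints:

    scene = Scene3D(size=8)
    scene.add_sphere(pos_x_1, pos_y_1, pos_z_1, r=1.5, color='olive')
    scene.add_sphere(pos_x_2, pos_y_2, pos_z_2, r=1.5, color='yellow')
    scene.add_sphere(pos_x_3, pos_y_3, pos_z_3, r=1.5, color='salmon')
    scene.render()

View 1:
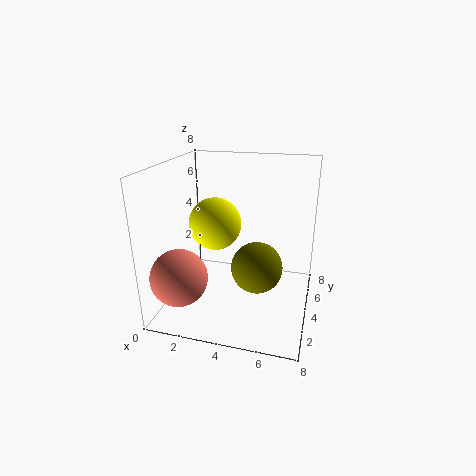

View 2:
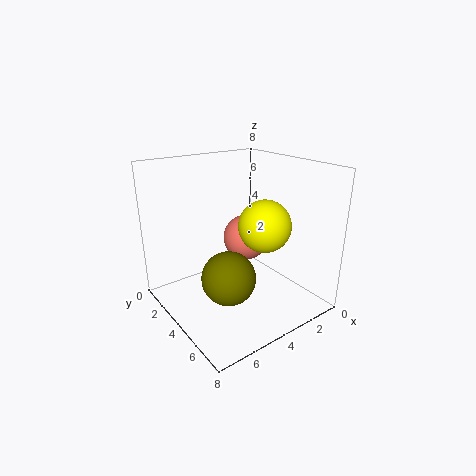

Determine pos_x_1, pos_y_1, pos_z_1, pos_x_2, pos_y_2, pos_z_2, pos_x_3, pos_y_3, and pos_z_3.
pos_x_1 = 5; pos_y_1 = 4.5; pos_z_1 = 2; pos_x_2 = 2.5; pos_y_2 = 4.5; pos_z_2 = 4.5; pos_x_3 = 1.5; pos_y_3 = 1.5; pos_z_3 = 2.5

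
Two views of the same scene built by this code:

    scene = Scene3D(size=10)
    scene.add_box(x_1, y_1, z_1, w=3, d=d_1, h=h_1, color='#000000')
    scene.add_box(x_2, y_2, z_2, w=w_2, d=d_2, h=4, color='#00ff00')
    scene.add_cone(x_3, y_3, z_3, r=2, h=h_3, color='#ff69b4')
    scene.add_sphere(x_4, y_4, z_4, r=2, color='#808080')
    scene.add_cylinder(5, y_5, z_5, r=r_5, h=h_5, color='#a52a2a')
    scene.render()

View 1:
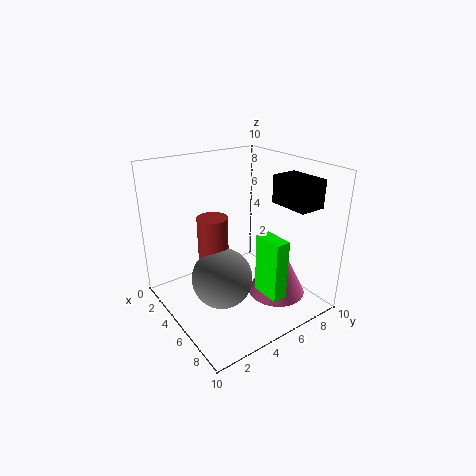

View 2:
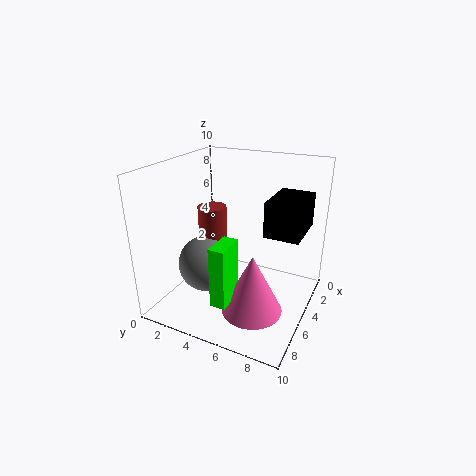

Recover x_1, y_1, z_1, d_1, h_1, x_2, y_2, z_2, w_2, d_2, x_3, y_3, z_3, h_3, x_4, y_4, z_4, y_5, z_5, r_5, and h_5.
x_1 = 5
y_1 = 8
z_1 = 7
d_1 = 2
h_1 = 2
x_2 = 7
y_2 = 5
z_2 = 2
w_2 = 2
d_2 = 1
x_3 = 7
y_3 = 7
z_3 = 1
h_3 = 4
x_4 = 6
y_4 = 3
z_4 = 3
y_5 = 3
z_5 = 2
r_5 = 1
h_5 = 5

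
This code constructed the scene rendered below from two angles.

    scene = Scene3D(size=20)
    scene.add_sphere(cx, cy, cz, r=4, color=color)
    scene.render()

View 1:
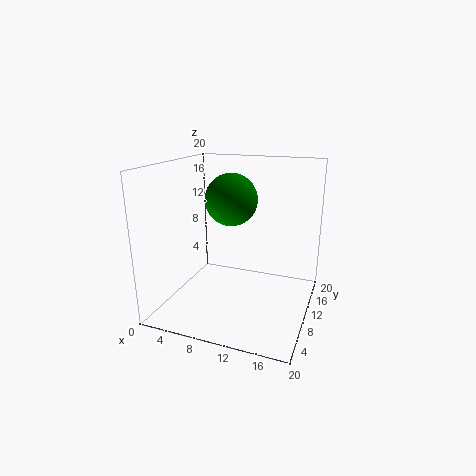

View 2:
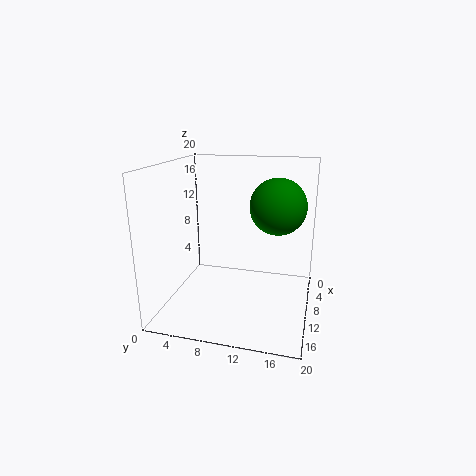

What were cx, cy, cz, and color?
cx = 7; cy = 15; cz = 14; color = 'green'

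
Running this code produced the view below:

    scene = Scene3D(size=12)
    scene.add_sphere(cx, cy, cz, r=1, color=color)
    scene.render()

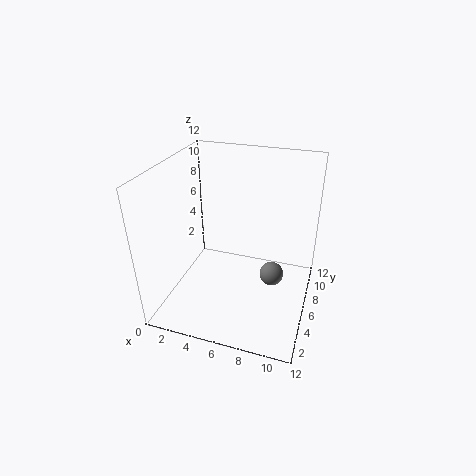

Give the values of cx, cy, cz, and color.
cx = 9; cy = 6; cz = 3; color = 'gray'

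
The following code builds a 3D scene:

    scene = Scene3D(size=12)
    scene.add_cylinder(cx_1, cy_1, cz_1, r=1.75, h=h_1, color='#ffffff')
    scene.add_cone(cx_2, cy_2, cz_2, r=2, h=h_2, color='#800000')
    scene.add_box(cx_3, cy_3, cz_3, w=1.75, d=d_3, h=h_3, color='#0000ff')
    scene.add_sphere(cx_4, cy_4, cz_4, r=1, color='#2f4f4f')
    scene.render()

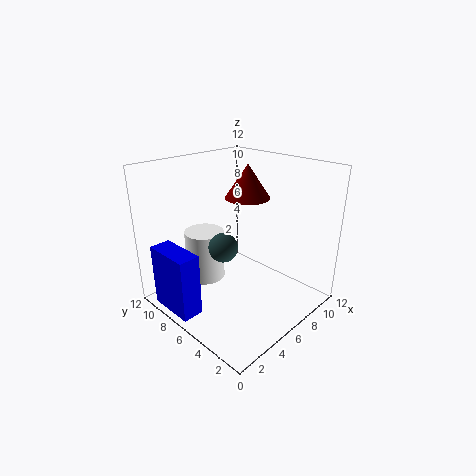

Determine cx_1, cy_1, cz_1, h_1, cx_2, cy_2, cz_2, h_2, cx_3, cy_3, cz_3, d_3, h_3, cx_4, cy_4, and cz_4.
cx_1 = 5.25; cy_1 = 9.5; cz_1 = 1.25; h_1 = 4.5; cx_2 = 8.75; cy_2 = 7.5; cz_2 = 8.5; h_2 = 3; cx_3 = 0.25; cy_3 = 6.25; cz_3 = 0.5; d_3 = 4; h_3 = 5.25; cx_4 = 2; cy_4 = 3.5; cz_4 = 7.5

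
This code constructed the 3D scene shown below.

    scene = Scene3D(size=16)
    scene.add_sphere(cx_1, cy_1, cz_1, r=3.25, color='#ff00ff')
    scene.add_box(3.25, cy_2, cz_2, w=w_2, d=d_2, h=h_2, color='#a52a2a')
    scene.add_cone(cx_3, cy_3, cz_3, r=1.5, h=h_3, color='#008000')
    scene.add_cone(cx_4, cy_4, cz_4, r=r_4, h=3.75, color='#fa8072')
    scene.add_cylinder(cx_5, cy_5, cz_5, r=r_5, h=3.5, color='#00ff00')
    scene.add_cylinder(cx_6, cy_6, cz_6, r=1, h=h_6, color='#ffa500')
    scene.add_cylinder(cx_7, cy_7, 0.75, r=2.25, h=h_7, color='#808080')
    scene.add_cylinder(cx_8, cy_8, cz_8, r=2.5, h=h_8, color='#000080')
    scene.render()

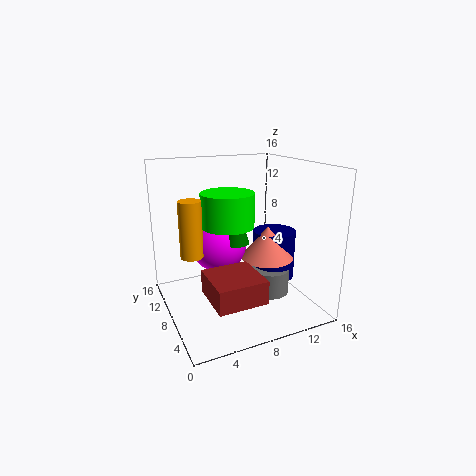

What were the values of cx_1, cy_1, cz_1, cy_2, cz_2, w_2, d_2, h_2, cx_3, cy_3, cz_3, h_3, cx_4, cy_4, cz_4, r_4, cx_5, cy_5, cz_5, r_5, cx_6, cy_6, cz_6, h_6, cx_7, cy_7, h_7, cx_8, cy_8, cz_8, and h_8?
cx_1 = 6.75
cy_1 = 10.75
cz_1 = 6.5
cy_2 = 1.75
cz_2 = 3
w_2 = 5.25
d_2 = 5.25
h_2 = 2.5
cx_3 = 8
cy_3 = 8.5
cz_3 = 7.25
h_3 = 4.5
cx_4 = 11.5
cy_4 = 7.5
cz_4 = 5.25
r_4 = 3
cx_5 = 6.25
cy_5 = 6.75
cz_5 = 10
r_5 = 2.75
cx_6 = 1.25
cy_6 = 3
cz_6 = 9
h_6 = 5
cx_7 = 12
cy_7 = 7.5
h_7 = 3
cx_8 = 13
cy_8 = 8.5
cz_8 = 2.25
h_8 = 5.75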